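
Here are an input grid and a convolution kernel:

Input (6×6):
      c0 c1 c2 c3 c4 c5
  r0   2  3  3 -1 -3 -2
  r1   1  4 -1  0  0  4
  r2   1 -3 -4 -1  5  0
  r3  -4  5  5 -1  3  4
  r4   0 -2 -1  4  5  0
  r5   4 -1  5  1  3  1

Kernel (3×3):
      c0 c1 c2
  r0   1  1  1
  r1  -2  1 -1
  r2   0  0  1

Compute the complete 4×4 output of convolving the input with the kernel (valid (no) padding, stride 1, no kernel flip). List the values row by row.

7 -5 6 -10
8 5 4 15
1 -8 -9 5
10 9 11 4

Output[0,0]: The receptive field on the input at this output position is [2 3 3 / 1 4 -1 / 1 -3 -4]. Elementwise product with the kernel and sum: 2·1 + 3·1 + 3·1 + 1·-2 + 4·1 + -1·-1 + -4·1.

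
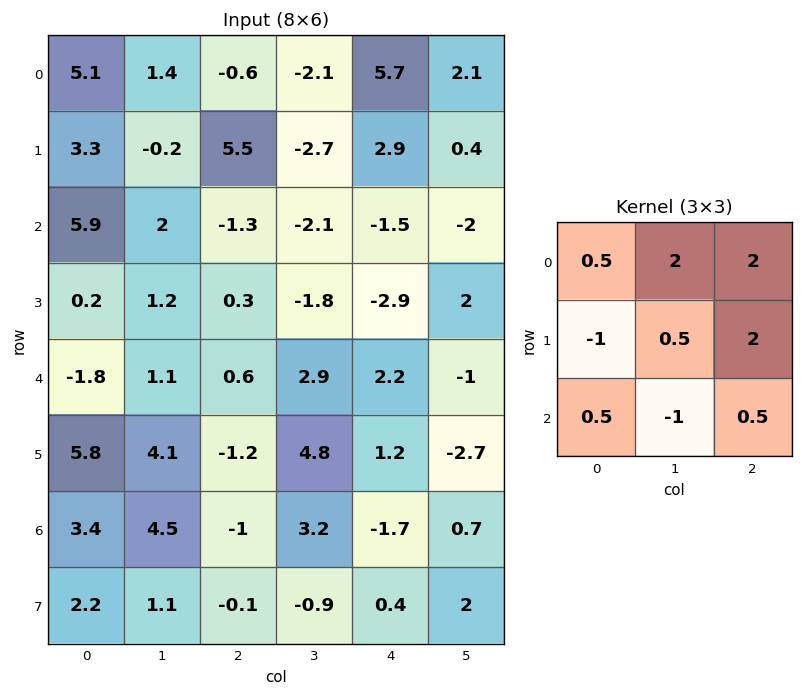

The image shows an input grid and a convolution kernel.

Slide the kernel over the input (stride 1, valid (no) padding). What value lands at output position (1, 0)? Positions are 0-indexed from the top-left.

3.8

The receptive field on the input at this output position is [3.3 -0.2 5.5 / 5.9 2 -1.3 / 0.2 1.2 0.3]. Elementwise product with the kernel and sum: 3.3·0.5 + -0.2·2 + 5.5·2 + 5.9·-1 + 2·0.5 + -1.3·2 + 0.2·0.5 + 1.2·-1 + 0.3·0.5.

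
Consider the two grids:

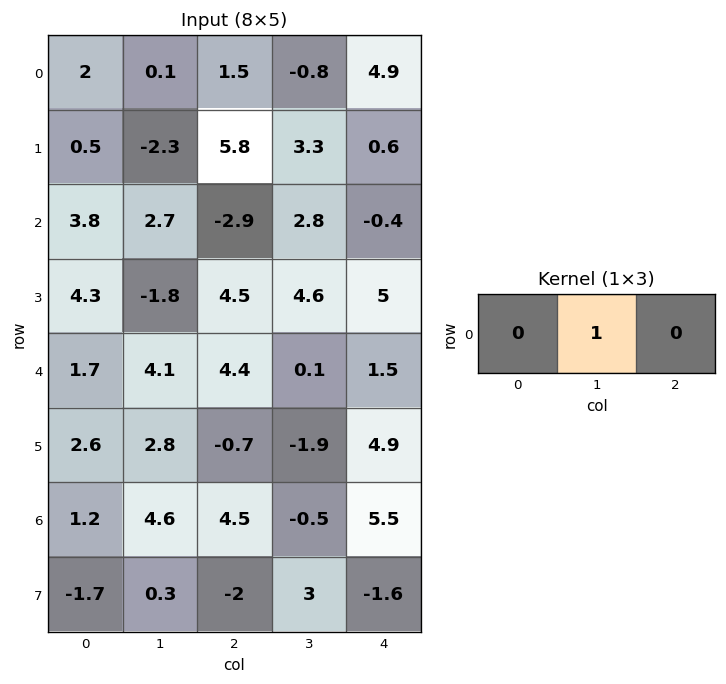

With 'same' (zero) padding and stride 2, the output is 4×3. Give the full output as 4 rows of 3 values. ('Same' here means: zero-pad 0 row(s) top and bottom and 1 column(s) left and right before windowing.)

2 1.5 4.9
3.8 -2.9 -0.4
1.7 4.4 1.5
1.2 4.5 5.5

Output[0,0]: The receptive field on the zero-padded input at this output position is [0 2 0.1]. Elementwise product with the kernel and sum: 2·1.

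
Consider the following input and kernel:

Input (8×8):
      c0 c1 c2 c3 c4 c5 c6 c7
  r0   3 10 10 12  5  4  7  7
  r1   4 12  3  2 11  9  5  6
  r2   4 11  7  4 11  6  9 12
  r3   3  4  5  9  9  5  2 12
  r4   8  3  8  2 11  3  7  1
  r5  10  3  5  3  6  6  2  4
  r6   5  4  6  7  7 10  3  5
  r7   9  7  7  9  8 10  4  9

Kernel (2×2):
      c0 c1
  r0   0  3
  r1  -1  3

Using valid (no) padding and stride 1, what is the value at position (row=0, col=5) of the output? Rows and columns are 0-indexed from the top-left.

The receptive field on the input at this output position is [4 7 / 9 5]. Elementwise product with the kernel and sum: 7·3 + 9·-1 + 5·3.

27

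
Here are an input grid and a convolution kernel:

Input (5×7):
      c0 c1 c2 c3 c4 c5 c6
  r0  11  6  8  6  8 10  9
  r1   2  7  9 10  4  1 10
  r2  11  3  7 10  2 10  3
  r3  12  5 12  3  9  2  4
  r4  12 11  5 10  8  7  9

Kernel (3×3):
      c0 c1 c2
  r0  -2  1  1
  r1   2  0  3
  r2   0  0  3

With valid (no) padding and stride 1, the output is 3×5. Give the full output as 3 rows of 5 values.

44 76 34 59 50
91 50 43 41 28
63 60 73 25 66

Output[0,0]: The receptive field on the input at this output position is [11 6 8 / 2 7 9 / 11 3 7]. Elementwise product with the kernel and sum: 11·-2 + 6·1 + 8·1 + 2·2 + 9·3 + 7·3.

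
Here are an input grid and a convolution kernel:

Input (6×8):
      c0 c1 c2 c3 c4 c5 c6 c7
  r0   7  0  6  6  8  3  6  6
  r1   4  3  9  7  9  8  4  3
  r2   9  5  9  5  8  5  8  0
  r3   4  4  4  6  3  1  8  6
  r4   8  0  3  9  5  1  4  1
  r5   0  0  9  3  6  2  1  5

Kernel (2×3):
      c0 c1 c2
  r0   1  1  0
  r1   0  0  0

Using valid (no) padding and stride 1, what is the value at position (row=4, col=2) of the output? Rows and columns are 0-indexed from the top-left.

The receptive field on the input at this output position is [3 9 5 / 9 3 6]. Elementwise product with the kernel and sum: 3·1 + 9·1.

12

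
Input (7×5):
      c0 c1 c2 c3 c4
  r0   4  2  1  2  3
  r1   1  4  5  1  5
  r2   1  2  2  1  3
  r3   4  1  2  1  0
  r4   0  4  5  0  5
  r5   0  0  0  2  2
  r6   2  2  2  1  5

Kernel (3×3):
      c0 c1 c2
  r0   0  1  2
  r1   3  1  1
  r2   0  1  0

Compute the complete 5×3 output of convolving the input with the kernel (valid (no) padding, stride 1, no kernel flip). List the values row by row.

Output[0,0]: The receptive field on the input at this output position is [4 2 1 / 1 4 5 / 1 2 2]. Elementwise product with the kernel and sum: 2·1 + 1·2 + 1·3 + 4·1 + 5·1 + 2·1.
Output[0,1]: The receptive field on the input at this output position is [2 1 2 / 4 5 1 / 2 2 1]. Elementwise product with the kernel and sum: 1·1 + 2·2 + 4·3 + 5·1 + 1·1 + 2·1.

18 25 30
22 18 22
25 15 14
14 21 23
16 9 15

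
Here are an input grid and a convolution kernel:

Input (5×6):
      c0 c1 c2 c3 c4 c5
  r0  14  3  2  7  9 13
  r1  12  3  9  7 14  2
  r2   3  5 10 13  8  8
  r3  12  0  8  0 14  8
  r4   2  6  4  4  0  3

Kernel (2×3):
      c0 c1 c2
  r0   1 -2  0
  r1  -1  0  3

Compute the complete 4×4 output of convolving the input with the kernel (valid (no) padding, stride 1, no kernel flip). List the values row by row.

Output[0,0]: The receptive field on the input at this output position is [14 3 2 / 12 3 9]. Elementwise product with the kernel and sum: 14·1 + 3·-2 + 12·-1 + 9·3.

23 17 21 -12
33 19 9 -10
5 -15 18 21
22 -10 4 -23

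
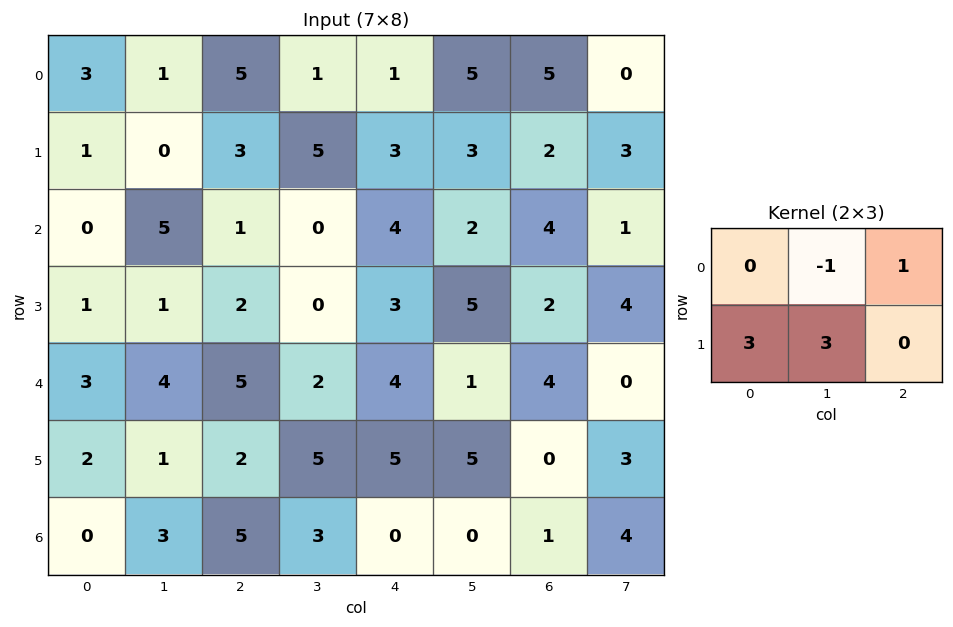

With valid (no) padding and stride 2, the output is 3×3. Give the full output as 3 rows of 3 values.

7 24 18
2 10 26
10 23 33

Output[0,0]: The receptive field on the input at this output position is [3 1 5 / 1 0 3]. Elementwise product with the kernel and sum: 1·-1 + 5·1 + 1·3 + 0·3.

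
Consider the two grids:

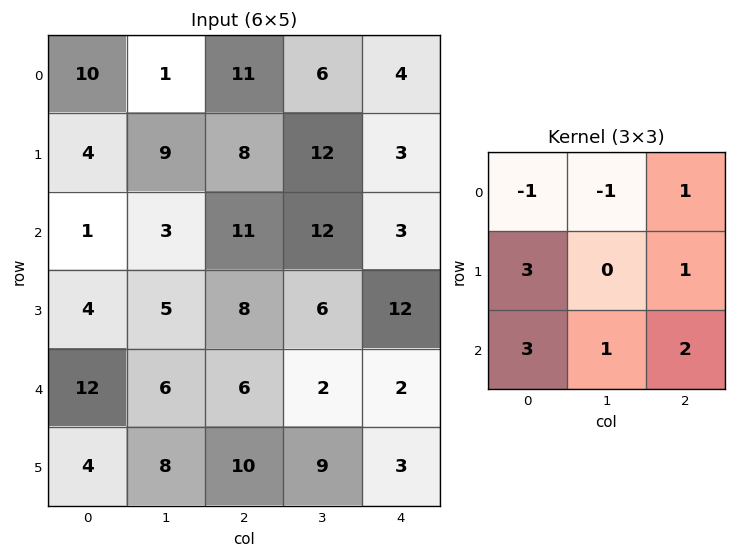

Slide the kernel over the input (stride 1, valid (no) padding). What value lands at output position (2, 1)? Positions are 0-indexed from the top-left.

The receptive field on the input at this output position is [3 11 12 / 5 8 6 / 6 6 2]. Elementwise product with the kernel and sum: 3·-1 + 11·-1 + 12·1 + 5·3 + 6·1 + 6·3 + 6·1 + 2·2.

47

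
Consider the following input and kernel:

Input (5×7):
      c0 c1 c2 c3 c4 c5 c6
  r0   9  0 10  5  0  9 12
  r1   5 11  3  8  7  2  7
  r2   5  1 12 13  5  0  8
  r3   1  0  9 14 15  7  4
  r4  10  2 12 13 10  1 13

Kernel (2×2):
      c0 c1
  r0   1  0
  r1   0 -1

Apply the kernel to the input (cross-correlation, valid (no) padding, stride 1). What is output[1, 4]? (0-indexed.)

7

The receptive field on the input at this output position is [7 2 / 5 0]. Elementwise product with the kernel and sum: 7·1 + 0·-1.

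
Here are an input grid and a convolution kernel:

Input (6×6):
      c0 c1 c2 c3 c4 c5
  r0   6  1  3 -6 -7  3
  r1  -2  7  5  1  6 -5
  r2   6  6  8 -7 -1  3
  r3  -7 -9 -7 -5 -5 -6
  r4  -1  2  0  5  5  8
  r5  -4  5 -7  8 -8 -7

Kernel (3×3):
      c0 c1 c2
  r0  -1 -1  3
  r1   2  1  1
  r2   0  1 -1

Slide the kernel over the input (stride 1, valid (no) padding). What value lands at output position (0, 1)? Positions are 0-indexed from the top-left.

13

The receptive field on the input at this output position is [1 3 -6 / 7 5 1 / 6 8 -7]. Elementwise product with the kernel and sum: 1·-1 + 3·-1 + -6·3 + 7·2 + 5·1 + 1·1 + 8·1 + -7·-1.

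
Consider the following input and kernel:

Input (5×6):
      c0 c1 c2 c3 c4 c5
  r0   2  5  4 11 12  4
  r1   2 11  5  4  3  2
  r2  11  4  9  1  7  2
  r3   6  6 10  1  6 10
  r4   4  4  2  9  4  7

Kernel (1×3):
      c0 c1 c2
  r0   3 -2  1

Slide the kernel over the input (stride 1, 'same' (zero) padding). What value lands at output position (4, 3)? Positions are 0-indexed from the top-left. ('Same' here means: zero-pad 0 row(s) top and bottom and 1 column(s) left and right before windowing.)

The receptive field on the zero-padded input at this output position is [2 9 4]. Elementwise product with the kernel and sum: 2·3 + 9·-2 + 4·1.

-8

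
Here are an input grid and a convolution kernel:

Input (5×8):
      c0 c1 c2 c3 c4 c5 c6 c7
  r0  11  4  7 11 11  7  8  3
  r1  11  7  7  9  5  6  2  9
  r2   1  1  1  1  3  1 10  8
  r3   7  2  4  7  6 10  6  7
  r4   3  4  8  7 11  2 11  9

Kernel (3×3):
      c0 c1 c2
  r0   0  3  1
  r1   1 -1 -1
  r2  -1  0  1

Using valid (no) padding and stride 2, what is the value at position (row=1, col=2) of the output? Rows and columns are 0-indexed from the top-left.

3

The receptive field on the input at this output position is [3 1 10 / 6 10 6 / 11 2 11]. Elementwise product with the kernel and sum: 1·3 + 10·1 + 6·1 + 10·-1 + 6·-1 + 11·-1 + 11·1.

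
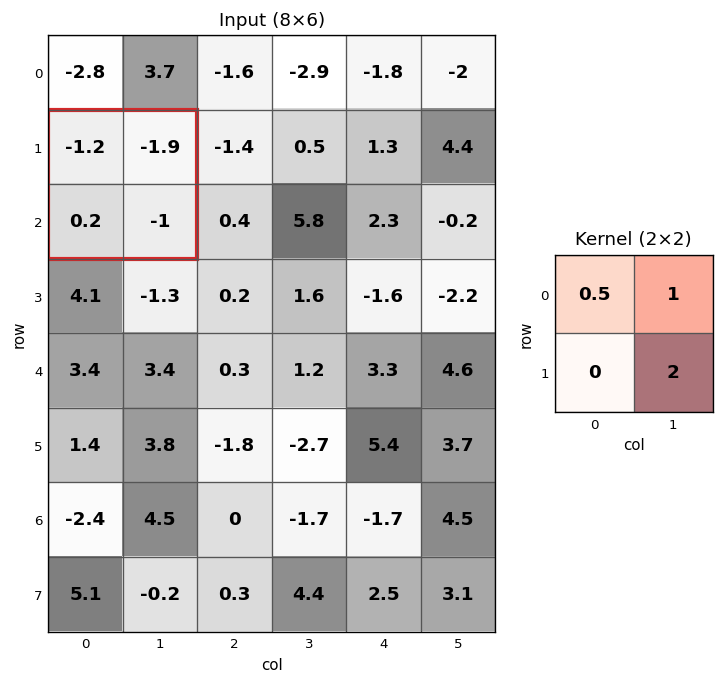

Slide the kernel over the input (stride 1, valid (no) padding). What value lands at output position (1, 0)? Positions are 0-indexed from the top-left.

The receptive field on the input at this output position is [-1.2 -1.9 / 0.2 -1]. Elementwise product with the kernel and sum: -1.2·0.5 + -1.9·1 + -1·2.

-4.5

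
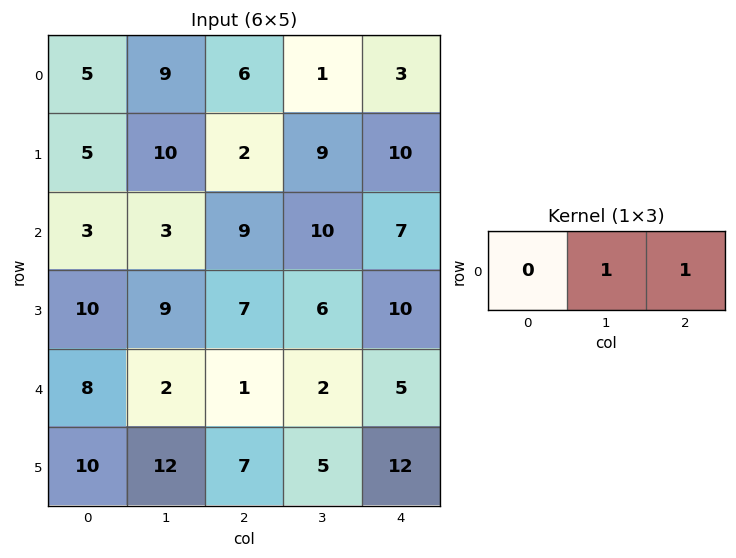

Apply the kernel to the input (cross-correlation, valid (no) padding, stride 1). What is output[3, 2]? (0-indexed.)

16

The receptive field on the input at this output position is [7 6 10]. Elementwise product with the kernel and sum: 6·1 + 10·1.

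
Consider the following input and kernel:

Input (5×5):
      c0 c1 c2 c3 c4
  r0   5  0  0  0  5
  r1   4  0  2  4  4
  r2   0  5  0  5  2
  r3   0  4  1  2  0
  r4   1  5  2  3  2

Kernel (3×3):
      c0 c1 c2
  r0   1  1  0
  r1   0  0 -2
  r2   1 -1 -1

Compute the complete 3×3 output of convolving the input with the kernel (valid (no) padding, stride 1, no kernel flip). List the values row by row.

Output[0,0]: The receptive field on the input at this output position is [5 0 0 / 4 0 2 / 0 5 0]. Elementwise product with the kernel and sum: 5·1 + 0·1 + 2·-2 + 0·1 + 5·-1 + 0·-1.

-4 -8 -15
-1 -7 1
-3 1 2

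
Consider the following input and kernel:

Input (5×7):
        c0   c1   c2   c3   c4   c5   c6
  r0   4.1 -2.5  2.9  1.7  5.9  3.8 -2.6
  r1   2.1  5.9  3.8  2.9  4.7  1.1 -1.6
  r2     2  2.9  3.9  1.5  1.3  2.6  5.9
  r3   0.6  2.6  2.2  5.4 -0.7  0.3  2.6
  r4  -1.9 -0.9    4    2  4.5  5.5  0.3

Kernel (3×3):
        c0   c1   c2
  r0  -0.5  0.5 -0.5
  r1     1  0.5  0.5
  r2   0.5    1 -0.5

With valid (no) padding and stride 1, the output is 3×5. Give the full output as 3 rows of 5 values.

Output[0,0]: The receptive field on the input at this output position is [4.1 -2.5 2.9 / 2.1 5.9 3.8 / 2 2.9 3.9]. Elementwise product with the kernel and sum: 4.1·-0.5 + -2.5·0.5 + 2.9·-0.5 + 2.1·1 + 5.9·0.5 + 3.8·0.5 + 2·0.5 + 2.9·1 + 3.9·-0.5.
Output[0,1]: The receptive field on the input at this output position is [-2.5 2.9 1.7 / 5.9 3.8 2.9 / 2.9 3.9 1.5]. Elementwise product with the kernel and sum: -2.5·-0.5 + 2.9·0.5 + 1.7·-0.5 + 5.9·1 + 3.8·0.5 + 2.9·0.5 + 2.9·0.5 + 3.9·1 + 1.5·-0.5.

4.15 15.7 6.85 6.75 5
7.2 3.9 9.35 5.65 3.2
-2.35 8.7 4.45 6.55 6.05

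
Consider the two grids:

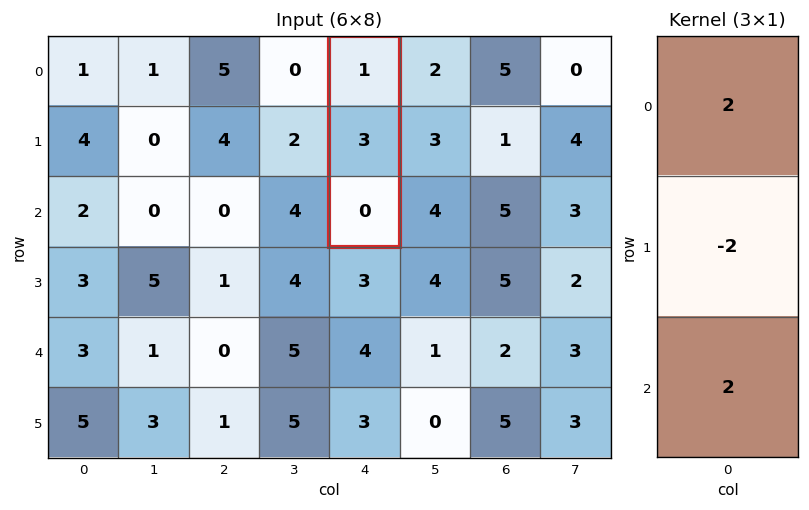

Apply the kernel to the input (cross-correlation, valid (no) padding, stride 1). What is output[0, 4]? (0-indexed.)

-4

The receptive field on the input at this output position is [1 / 3 / 0]. Elementwise product with the kernel and sum: 1·2 + 3·-2 + 0·2.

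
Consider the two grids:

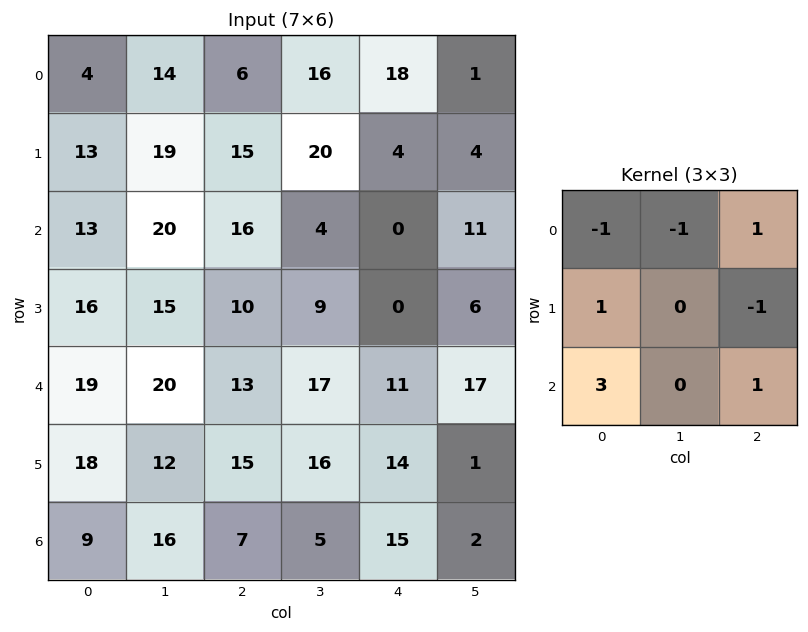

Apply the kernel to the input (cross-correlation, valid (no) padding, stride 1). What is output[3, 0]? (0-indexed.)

The receptive field on the input at this output position is [16 15 10 / 19 20 13 / 18 12 15]. Elementwise product with the kernel and sum: 16·-1 + 15·-1 + 10·1 + 19·1 + 13·-1 + 18·3 + 15·1.

54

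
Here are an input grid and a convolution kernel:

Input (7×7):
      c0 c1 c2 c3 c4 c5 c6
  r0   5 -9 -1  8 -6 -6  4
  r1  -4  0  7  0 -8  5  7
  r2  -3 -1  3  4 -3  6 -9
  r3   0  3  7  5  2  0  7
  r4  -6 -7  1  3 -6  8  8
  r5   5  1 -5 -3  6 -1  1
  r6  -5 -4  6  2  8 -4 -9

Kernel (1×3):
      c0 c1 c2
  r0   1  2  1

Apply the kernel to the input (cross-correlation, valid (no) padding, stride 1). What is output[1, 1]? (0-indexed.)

The receptive field on the input at this output position is [0 7 0]. Elementwise product with the kernel and sum: 0·1 + 7·2 + 0·1.

14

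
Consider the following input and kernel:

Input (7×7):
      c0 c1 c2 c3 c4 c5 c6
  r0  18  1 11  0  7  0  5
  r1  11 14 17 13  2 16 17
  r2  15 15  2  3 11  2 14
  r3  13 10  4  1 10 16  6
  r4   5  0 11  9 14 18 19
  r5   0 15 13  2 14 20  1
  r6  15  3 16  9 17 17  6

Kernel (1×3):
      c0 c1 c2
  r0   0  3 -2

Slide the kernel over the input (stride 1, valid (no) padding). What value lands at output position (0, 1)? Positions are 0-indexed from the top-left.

The receptive field on the input at this output position is [1 11 0]. Elementwise product with the kernel and sum: 11·3 + 0·-2.

33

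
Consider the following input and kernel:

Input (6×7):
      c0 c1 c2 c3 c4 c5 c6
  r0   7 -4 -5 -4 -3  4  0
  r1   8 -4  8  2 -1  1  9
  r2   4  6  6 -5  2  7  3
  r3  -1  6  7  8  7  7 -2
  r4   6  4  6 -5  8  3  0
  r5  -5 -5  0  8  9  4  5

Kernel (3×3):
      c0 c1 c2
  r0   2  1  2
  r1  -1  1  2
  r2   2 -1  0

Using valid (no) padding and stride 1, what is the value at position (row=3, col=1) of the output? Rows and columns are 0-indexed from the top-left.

17

The receptive field on the input at this output position is [6 7 8 / 4 6 -5 / -5 0 8]. Elementwise product with the kernel and sum: 6·2 + 7·1 + 8·2 + 4·-1 + 6·1 + -5·2 + -5·2 + 0·-1.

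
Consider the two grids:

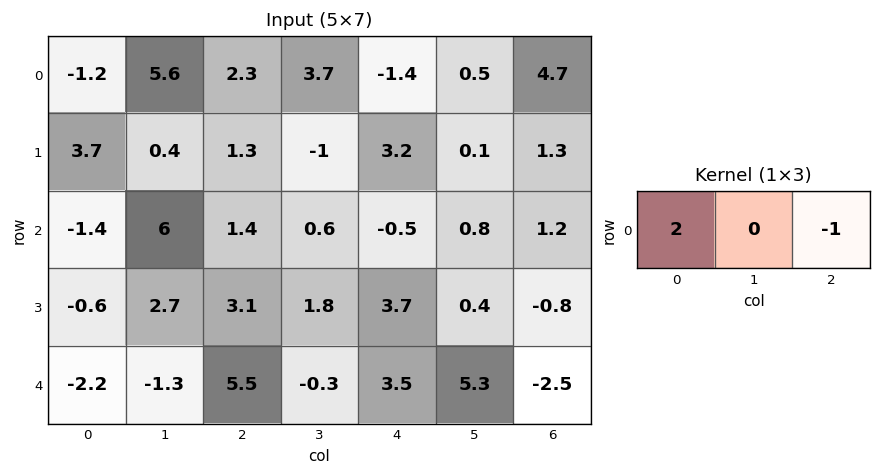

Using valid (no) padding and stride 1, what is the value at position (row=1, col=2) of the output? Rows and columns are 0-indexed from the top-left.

The receptive field on the input at this output position is [1.3 -1 3.2]. Elementwise product with the kernel and sum: 1.3·2 + 3.2·-1.

-0.6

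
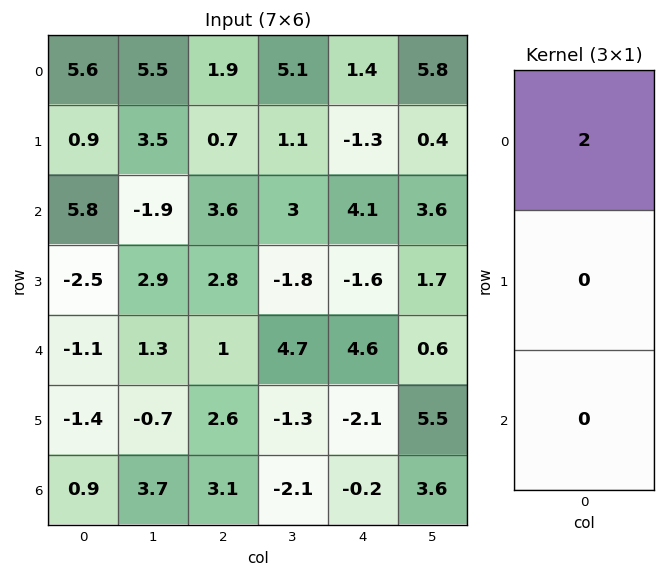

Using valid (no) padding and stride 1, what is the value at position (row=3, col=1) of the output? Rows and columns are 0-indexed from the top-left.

5.8

The receptive field on the input at this output position is [2.9 / 1.3 / -0.7]. Elementwise product with the kernel and sum: 2.9·2.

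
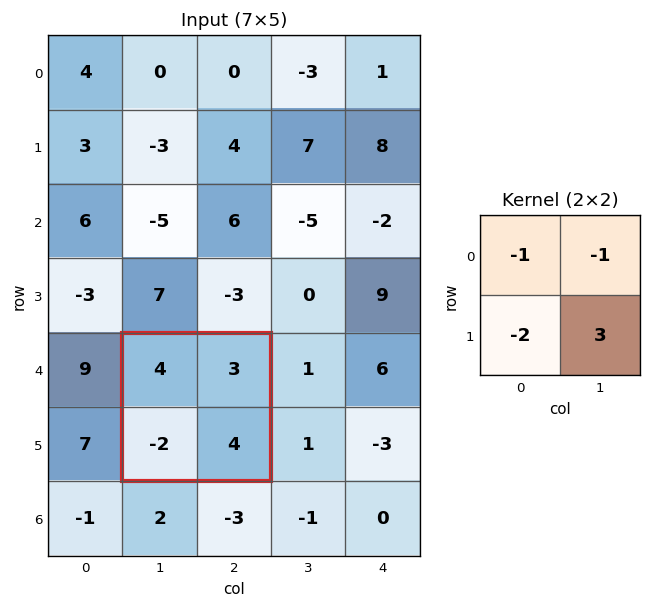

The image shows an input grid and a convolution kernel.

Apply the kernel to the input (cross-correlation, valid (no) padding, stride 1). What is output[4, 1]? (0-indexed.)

The receptive field on the input at this output position is [4 3 / -2 4]. Elementwise product with the kernel and sum: 4·-1 + 3·-1 + -2·-2 + 4·3.

9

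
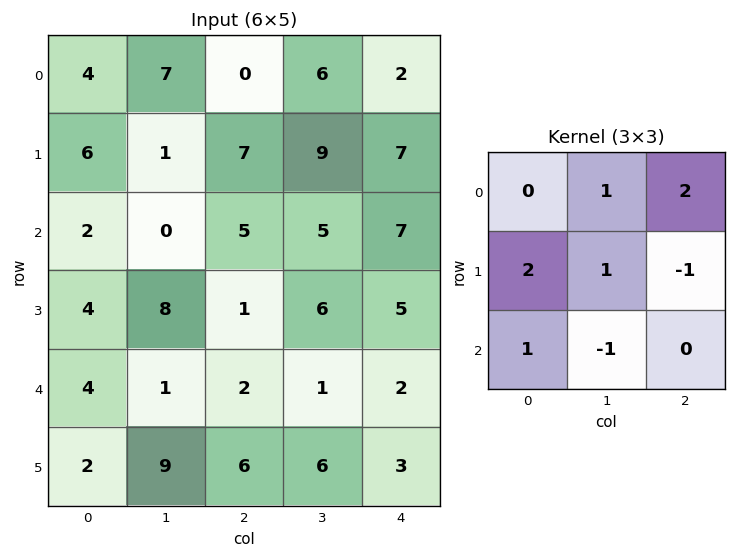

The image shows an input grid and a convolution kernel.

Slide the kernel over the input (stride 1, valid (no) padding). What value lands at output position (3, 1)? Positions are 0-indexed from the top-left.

The receptive field on the input at this output position is [8 1 6 / 1 2 1 / 9 6 6]. Elementwise product with the kernel and sum: 1·1 + 6·2 + 1·2 + 2·1 + 1·-1 + 9·1 + 6·-1.

19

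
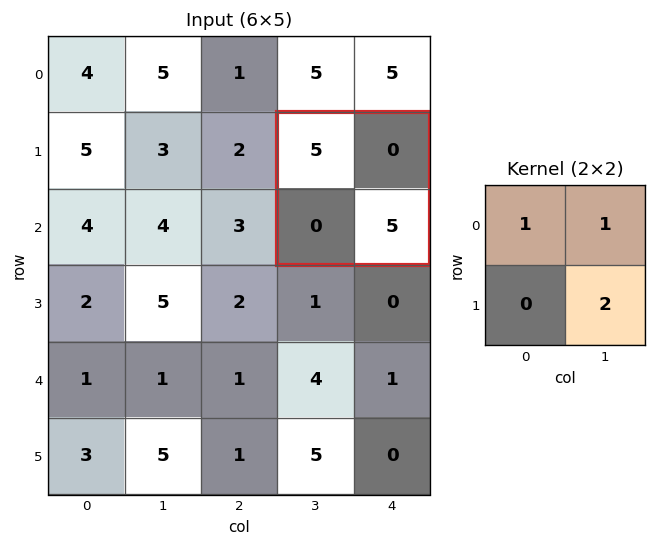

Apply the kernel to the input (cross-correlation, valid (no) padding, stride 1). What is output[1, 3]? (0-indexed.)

The receptive field on the input at this output position is [5 0 / 0 5]. Elementwise product with the kernel and sum: 5·1 + 0·1 + 5·2.

15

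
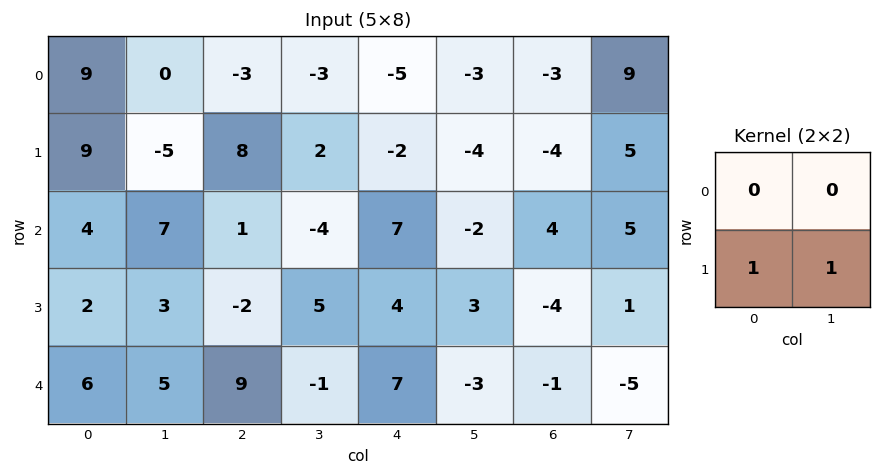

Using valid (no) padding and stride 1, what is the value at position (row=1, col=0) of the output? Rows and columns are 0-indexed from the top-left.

The receptive field on the input at this output position is [9 -5 / 4 7]. Elementwise product with the kernel and sum: 4·1 + 7·1.

11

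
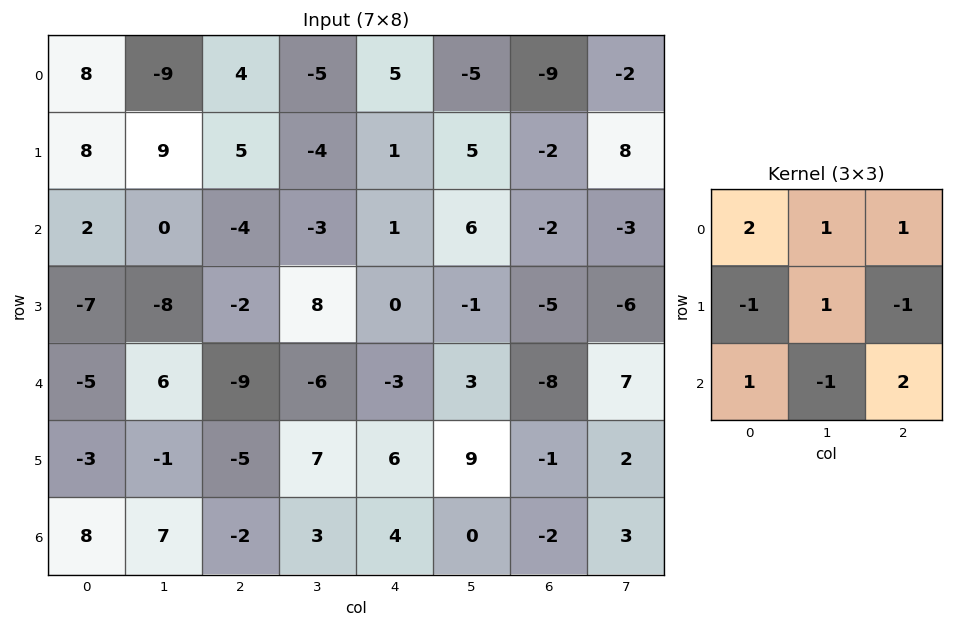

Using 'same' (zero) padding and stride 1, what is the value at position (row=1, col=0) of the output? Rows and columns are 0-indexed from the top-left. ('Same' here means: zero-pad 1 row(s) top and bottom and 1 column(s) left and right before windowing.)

-4

The receptive field on the zero-padded input at this output position is [0 8 -9 / 0 8 9 / 0 2 0]. Elementwise product with the kernel and sum: 0·2 + 8·1 + -9·1 + 0·-1 + 8·1 + 9·-1 + 0·1 + 2·-1 + 0·2.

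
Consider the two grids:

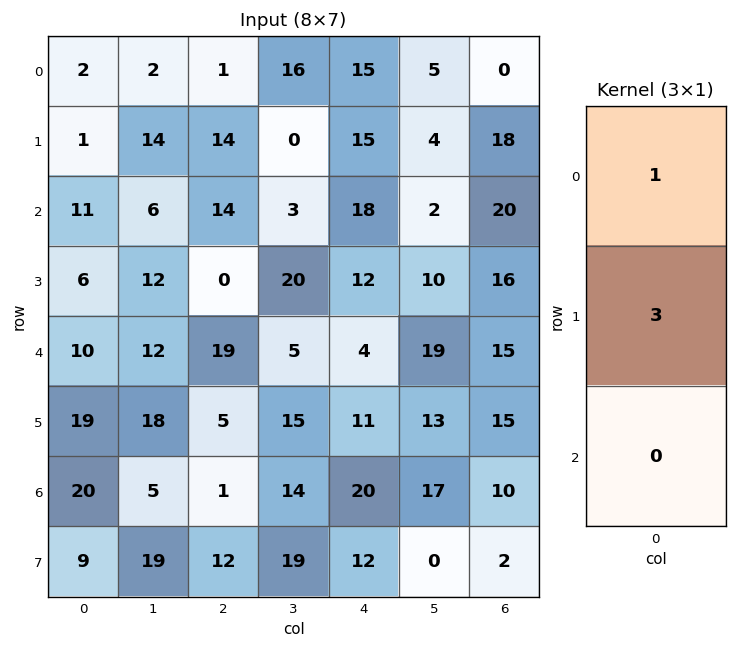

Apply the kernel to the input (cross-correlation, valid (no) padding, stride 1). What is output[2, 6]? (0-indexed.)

The receptive field on the input at this output position is [20 / 16 / 15]. Elementwise product with the kernel and sum: 20·1 + 16·3.

68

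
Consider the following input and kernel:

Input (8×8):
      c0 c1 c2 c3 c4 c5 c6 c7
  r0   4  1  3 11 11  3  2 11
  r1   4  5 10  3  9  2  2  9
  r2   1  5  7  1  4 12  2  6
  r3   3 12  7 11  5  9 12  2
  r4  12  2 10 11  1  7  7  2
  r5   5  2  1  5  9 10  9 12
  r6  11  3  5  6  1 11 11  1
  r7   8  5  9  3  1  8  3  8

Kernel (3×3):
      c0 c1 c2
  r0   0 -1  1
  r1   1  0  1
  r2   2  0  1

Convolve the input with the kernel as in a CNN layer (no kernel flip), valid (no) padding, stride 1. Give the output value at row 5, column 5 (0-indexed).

39

The receptive field on the input at this output position is [10 9 12 / 11 11 1 / 8 3 8]. Elementwise product with the kernel and sum: 9·-1 + 12·1 + 11·1 + 1·1 + 8·2 + 8·1.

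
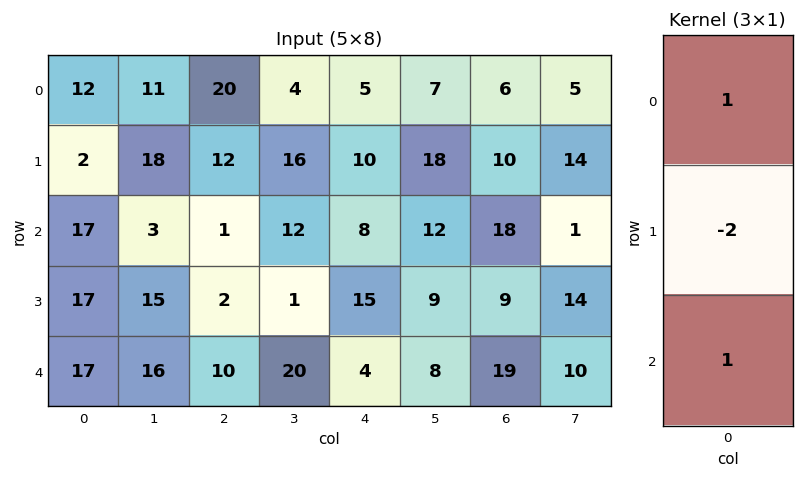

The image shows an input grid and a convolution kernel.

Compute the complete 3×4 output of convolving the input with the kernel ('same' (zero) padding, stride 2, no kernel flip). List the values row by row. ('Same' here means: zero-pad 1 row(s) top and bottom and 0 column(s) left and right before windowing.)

Output[0,0]: The receptive field on the zero-padded input at this output position is [0 / 12 / 2]. Elementwise product with the kernel and sum: 0·1 + 12·-2 + 2·1.
Output[0,1]: The receptive field on the zero-padded input at this output position is [0 / 20 / 12]. Elementwise product with the kernel and sum: 0·1 + 20·-2 + 12·1.

-22 -28 0 -2
-15 12 9 -17
-17 -18 7 -29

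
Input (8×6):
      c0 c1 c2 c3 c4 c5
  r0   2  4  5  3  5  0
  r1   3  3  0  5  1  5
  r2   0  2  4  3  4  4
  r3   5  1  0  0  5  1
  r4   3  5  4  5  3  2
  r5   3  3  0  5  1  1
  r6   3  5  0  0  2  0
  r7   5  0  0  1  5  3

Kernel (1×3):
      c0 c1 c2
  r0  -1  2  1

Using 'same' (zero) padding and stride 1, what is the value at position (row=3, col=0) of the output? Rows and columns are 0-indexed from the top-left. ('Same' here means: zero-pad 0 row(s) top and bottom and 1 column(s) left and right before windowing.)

11

The receptive field on the zero-padded input at this output position is [0 5 1]. Elementwise product with the kernel and sum: 0·-1 + 5·2 + 1·1.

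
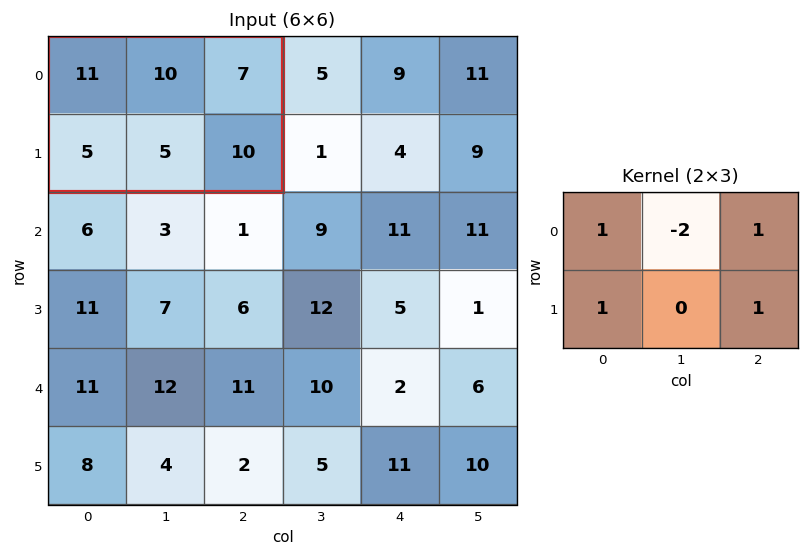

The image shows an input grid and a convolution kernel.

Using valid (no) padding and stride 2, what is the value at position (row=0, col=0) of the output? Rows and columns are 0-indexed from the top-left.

The receptive field on the input at this output position is [11 10 7 / 5 5 10]. Elementwise product with the kernel and sum: 11·1 + 10·-2 + 7·1 + 5·1 + 10·1.

13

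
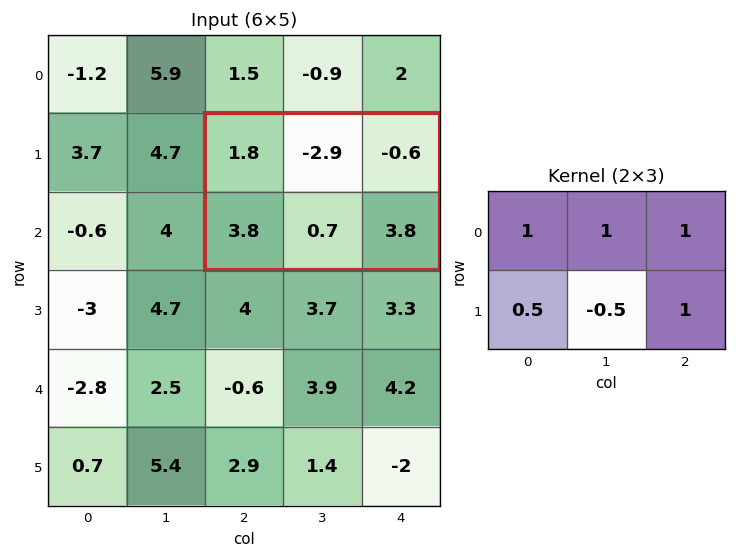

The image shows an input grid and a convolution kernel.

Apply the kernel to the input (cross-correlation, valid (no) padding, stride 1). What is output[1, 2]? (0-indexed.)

3.65

The receptive field on the input at this output position is [1.8 -2.9 -0.6 / 3.8 0.7 3.8]. Elementwise product with the kernel and sum: 1.8·1 + -2.9·1 + -0.6·1 + 3.8·0.5 + 0.7·-0.5 + 3.8·1.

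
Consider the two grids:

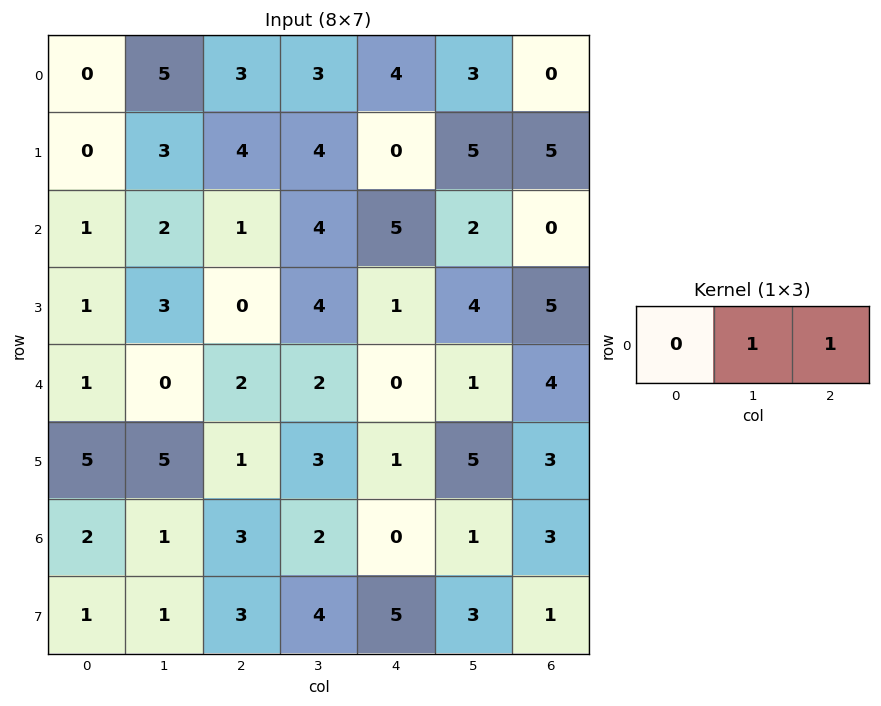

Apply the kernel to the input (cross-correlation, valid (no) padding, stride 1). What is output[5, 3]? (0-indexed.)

6

The receptive field on the input at this output position is [3 1 5]. Elementwise product with the kernel and sum: 1·1 + 5·1.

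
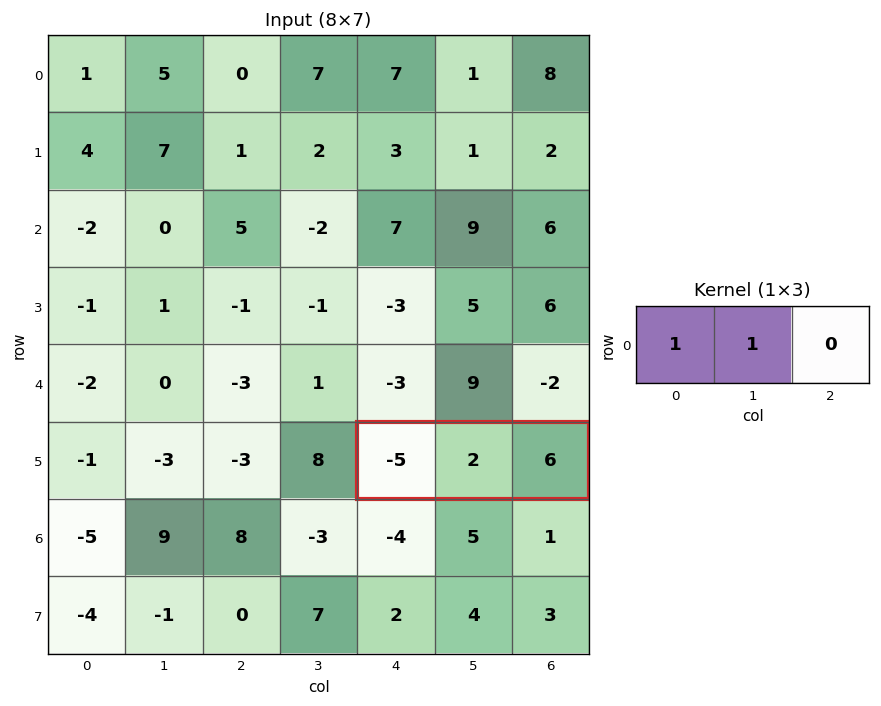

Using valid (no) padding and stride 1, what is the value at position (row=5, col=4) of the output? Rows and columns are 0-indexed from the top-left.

The receptive field on the input at this output position is [-5 2 6]. Elementwise product with the kernel and sum: -5·1 + 2·1.

-3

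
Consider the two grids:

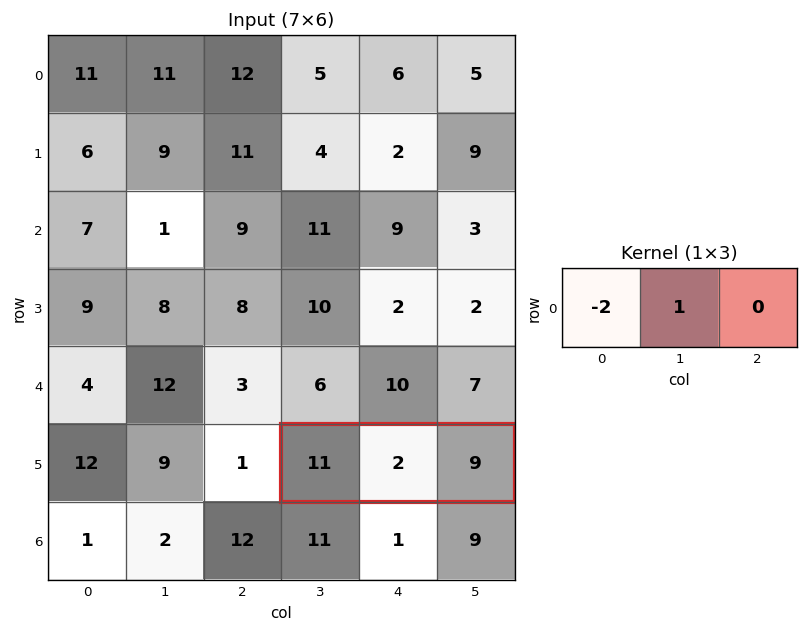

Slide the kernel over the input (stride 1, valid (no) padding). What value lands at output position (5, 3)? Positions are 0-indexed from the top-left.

The receptive field on the input at this output position is [11 2 9]. Elementwise product with the kernel and sum: 11·-2 + 2·1.

-20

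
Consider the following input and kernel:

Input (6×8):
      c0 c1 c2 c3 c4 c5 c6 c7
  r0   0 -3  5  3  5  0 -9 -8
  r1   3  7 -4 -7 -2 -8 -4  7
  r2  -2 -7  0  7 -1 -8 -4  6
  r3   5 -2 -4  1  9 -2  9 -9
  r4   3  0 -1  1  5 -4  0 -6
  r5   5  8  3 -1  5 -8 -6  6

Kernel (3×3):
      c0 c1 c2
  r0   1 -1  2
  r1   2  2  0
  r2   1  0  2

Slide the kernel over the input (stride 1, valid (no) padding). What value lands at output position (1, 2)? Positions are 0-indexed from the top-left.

The receptive field on the input at this output position is [-4 -7 -2 / 0 7 -1 / -4 1 9]. Elementwise product with the kernel and sum: -4·1 + -7·-1 + -2·2 + 0·2 + 7·2 + -4·1 + 9·2.

27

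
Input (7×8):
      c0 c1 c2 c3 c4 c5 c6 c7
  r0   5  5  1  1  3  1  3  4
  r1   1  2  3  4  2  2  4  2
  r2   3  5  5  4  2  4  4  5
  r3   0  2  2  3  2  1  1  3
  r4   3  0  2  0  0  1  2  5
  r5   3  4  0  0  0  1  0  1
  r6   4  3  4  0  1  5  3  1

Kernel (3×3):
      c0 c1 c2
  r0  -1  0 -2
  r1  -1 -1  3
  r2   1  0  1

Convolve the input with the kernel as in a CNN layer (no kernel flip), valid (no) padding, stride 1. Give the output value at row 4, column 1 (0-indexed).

-1

The receptive field on the input at this output position is [0 2 0 / 4 0 0 / 3 4 0]. Elementwise product with the kernel and sum: 0·-1 + 0·-2 + 4·-1 + 0·-1 + 0·3 + 3·1 + 0·1.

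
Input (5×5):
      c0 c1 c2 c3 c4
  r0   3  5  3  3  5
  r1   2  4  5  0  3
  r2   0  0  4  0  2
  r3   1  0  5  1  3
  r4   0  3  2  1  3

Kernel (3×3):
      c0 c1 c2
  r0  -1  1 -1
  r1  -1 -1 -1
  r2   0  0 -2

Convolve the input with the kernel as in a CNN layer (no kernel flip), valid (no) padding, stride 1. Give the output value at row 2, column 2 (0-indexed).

-21

The receptive field on the input at this output position is [4 0 2 / 5 1 3 / 2 1 3]. Elementwise product with the kernel and sum: 4·-1 + 0·1 + 2·-1 + 5·-1 + 1·-1 + 3·-1 + 3·-2.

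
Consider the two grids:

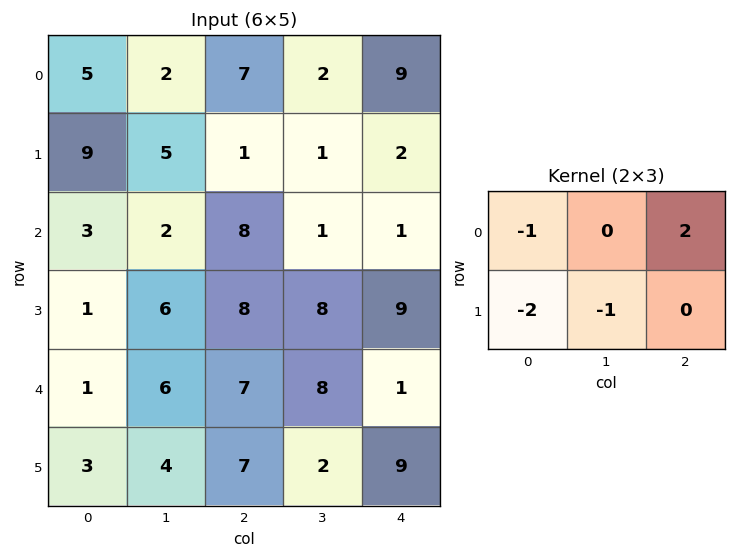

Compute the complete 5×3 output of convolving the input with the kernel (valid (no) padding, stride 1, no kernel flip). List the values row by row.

-14 -9 8
-15 -15 -14
5 -20 -30
7 -9 -12
3 -5 -21

Output[0,0]: The receptive field on the input at this output position is [5 2 7 / 9 5 1]. Elementwise product with the kernel and sum: 5·-1 + 7·2 + 9·-2 + 5·-1.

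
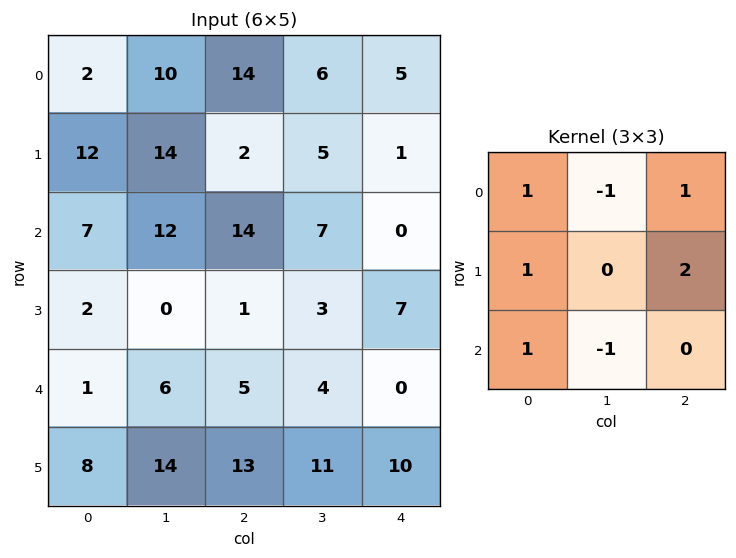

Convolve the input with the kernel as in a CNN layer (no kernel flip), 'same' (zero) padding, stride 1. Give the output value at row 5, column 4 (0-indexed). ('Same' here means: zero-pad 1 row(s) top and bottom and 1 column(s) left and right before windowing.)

15

The receptive field on the zero-padded input at this output position is [4 0 0 / 11 10 0 / 0 0 0]. Elementwise product with the kernel and sum: 4·1 + 0·-1 + 0·1 + 11·1 + 0·2 + 0·1 + 0·-1.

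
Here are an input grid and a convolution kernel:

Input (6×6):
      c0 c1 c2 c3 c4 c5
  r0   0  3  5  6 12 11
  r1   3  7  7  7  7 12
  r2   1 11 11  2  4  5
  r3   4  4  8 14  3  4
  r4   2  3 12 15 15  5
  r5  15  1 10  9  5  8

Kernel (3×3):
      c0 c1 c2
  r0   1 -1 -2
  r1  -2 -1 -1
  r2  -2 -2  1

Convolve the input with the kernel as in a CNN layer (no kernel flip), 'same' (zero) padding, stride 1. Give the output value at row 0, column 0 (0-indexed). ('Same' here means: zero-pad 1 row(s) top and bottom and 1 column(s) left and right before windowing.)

The receptive field on the zero-padded input at this output position is [0 0 0 / 0 0 3 / 0 3 7]. Elementwise product with the kernel and sum: 0·1 + 0·-1 + 0·-2 + 0·-2 + 0·-1 + 3·-1 + 0·-2 + 3·-2 + 7·1.

-2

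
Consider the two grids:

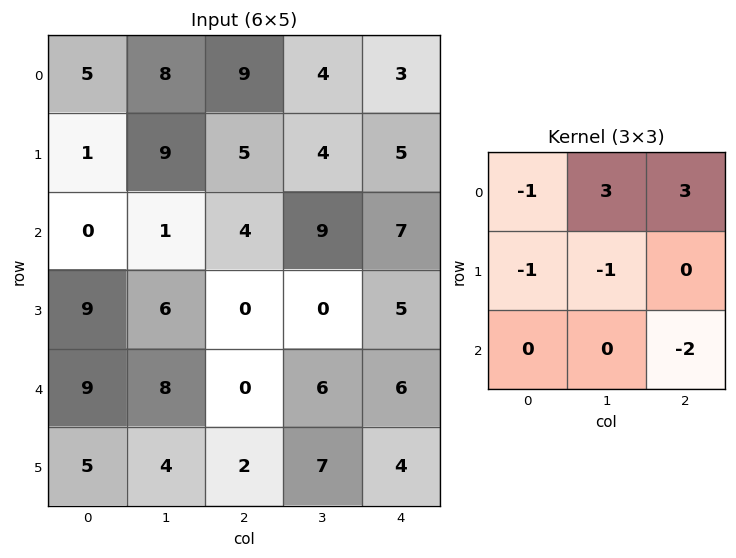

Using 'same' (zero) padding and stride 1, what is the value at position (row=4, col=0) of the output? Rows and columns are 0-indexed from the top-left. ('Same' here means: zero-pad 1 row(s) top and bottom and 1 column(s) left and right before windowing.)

28

The receptive field on the zero-padded input at this output position is [0 9 6 / 0 9 8 / 0 5 4]. Elementwise product with the kernel and sum: 0·-1 + 9·3 + 6·3 + 0·-1 + 9·-1 + 4·-2.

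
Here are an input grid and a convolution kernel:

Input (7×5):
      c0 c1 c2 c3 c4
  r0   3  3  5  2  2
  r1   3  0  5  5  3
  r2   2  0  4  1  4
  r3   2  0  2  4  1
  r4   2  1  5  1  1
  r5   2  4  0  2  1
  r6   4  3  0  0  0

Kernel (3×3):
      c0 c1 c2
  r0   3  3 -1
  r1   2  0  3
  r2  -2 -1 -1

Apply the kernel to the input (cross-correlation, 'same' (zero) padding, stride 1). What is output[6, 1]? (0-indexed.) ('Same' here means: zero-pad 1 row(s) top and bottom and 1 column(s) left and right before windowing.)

26

The receptive field on the zero-padded input at this output position is [2 4 0 / 4 3 0 / 0 0 0]. Elementwise product with the kernel and sum: 2·3 + 4·3 + 0·-1 + 4·2 + 0·3 + 0·-2 + 0·-1 + 0·-1.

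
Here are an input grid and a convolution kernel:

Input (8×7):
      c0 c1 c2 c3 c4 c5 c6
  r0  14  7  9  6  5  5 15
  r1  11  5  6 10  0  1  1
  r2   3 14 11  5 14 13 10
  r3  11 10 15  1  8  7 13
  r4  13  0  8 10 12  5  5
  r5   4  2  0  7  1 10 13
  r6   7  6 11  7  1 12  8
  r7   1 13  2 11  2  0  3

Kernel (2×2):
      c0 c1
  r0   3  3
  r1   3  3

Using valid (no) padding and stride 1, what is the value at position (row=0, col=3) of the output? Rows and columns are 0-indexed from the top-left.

The receptive field on the input at this output position is [6 5 / 10 0]. Elementwise product with the kernel and sum: 6·3 + 5·3 + 10·3 + 0·3.

63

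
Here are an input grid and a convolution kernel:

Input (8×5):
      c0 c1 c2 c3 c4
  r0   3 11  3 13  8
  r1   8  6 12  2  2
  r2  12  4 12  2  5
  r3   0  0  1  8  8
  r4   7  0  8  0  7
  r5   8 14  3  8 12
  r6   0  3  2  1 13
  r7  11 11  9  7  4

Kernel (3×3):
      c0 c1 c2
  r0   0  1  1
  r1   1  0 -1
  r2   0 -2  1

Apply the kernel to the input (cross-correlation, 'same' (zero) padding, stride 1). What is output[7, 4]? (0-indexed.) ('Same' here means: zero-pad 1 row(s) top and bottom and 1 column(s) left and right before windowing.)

The receptive field on the zero-padded input at this output position is [1 13 0 / 7 4 0 / 0 0 0]. Elementwise product with the kernel and sum: 13·1 + 0·1 + 7·1 + 0·-1 + 0·-2 + 0·1.

20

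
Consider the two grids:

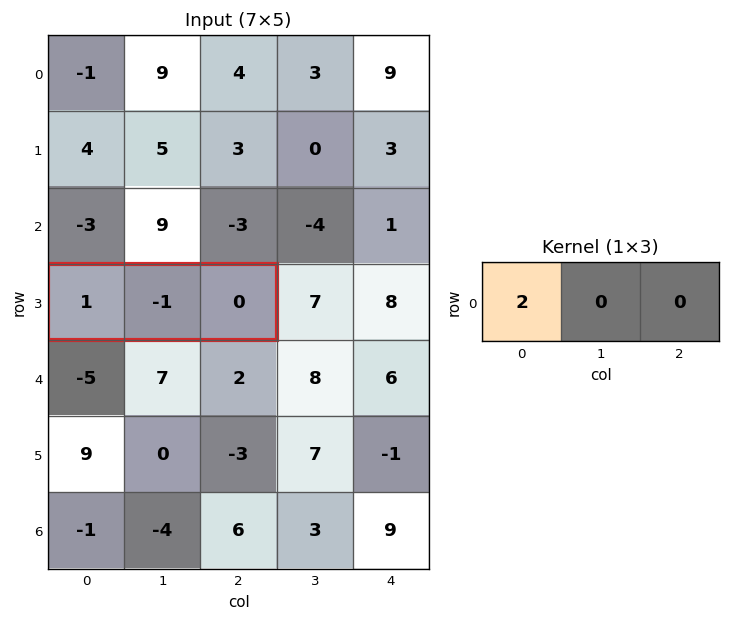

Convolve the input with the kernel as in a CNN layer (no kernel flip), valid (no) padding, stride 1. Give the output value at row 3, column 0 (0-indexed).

The receptive field on the input at this output position is [1 -1 0]. Elementwise product with the kernel and sum: 1·2.

2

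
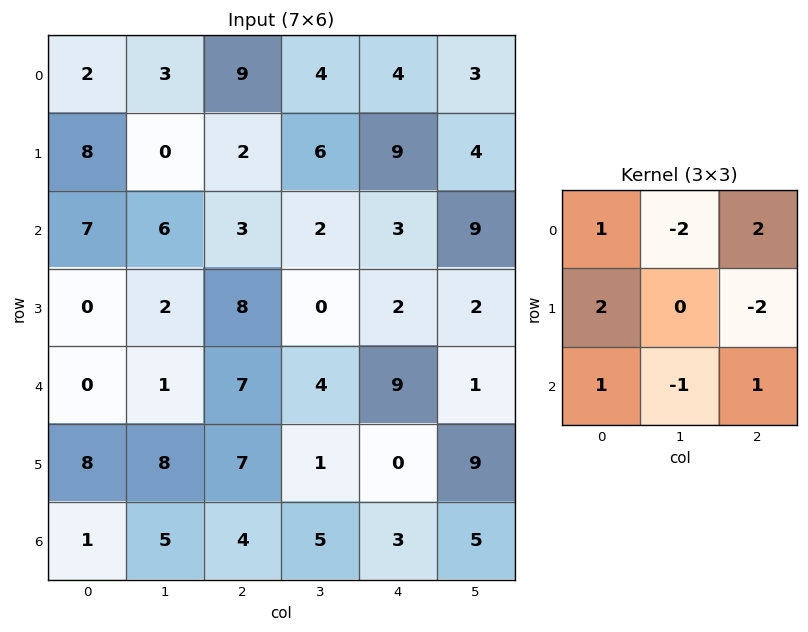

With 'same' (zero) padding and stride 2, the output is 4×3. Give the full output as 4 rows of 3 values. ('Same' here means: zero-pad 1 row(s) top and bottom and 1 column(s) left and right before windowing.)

-14 2 3
-26 10 -18
2 -18 16
-10 -4 19

Output[0,0]: The receptive field on the zero-padded input at this output position is [0 0 0 / 0 2 3 / 0 8 0]. Elementwise product with the kernel and sum: 0·1 + 0·-2 + 0·2 + 0·2 + 3·-2 + 0·1 + 8·-1 + 0·1.
Output[0,1]: The receptive field on the zero-padded input at this output position is [0 0 0 / 3 9 4 / 0 2 6]. Elementwise product with the kernel and sum: 0·1 + 0·-2 + 0·2 + 3·2 + 4·-2 + 0·1 + 2·-1 + 6·1.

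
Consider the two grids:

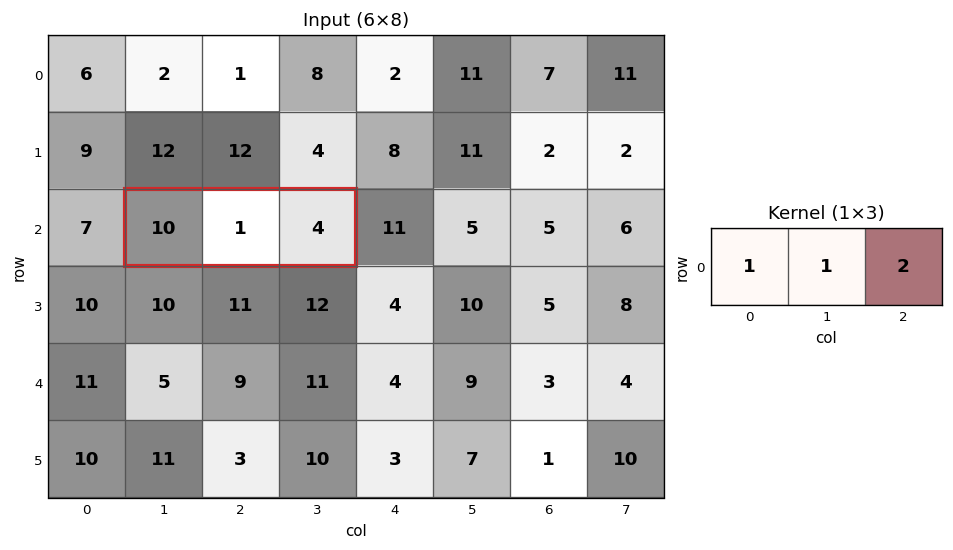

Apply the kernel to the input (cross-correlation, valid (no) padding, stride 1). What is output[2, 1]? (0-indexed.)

19

The receptive field on the input at this output position is [10 1 4]. Elementwise product with the kernel and sum: 10·1 + 1·1 + 4·2.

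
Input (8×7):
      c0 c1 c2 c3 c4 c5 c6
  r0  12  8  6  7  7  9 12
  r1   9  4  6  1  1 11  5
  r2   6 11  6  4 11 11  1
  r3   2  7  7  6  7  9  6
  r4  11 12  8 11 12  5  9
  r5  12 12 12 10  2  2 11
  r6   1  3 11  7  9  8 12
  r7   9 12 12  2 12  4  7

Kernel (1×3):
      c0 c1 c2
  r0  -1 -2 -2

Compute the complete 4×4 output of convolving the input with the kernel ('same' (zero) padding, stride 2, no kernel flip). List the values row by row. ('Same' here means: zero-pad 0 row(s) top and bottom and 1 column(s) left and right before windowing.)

Output[0,0]: The receptive field on the zero-padded input at this output position is [0 12 8]. Elementwise product with the kernel and sum: 0·-1 + 12·-2 + 8·-2.

-40 -34 -39 -33
-34 -31 -48 -13
-46 -50 -45 -23
-8 -39 -41 -32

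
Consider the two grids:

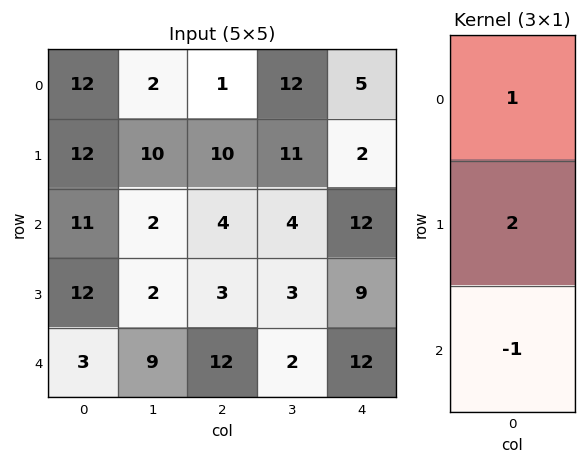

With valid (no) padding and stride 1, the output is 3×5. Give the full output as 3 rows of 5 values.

Output[0,0]: The receptive field on the input at this output position is [12 / 12 / 11]. Elementwise product with the kernel and sum: 12·1 + 12·2 + 11·-1.
Output[0,1]: The receptive field on the input at this output position is [2 / 10 / 2]. Elementwise product with the kernel and sum: 2·1 + 10·2 + 2·-1.

25 20 17 30 -3
22 12 15 16 17
32 -3 -2 8 18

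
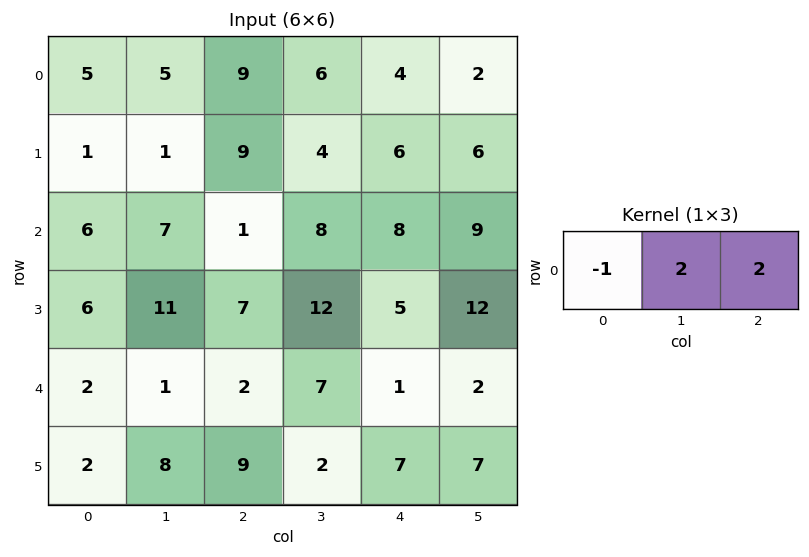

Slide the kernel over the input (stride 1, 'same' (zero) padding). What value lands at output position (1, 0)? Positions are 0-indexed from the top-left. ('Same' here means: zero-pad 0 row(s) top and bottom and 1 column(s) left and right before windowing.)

The receptive field on the zero-padded input at this output position is [0 1 1]. Elementwise product with the kernel and sum: 0·-1 + 1·2 + 1·2.

4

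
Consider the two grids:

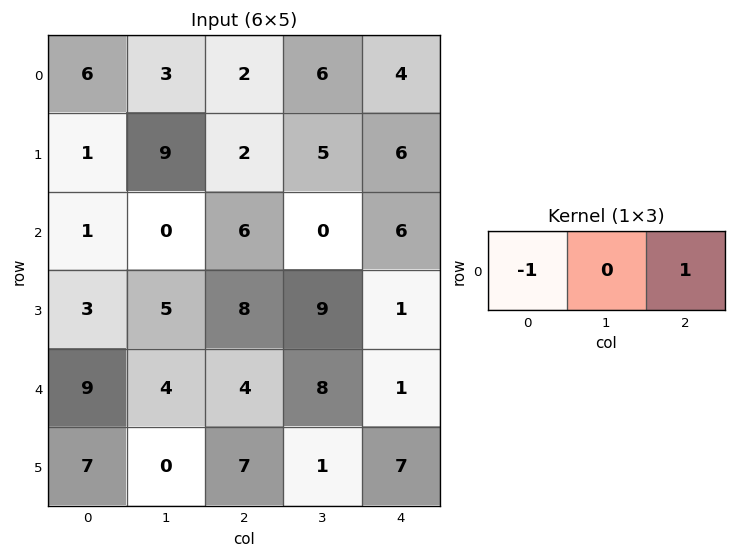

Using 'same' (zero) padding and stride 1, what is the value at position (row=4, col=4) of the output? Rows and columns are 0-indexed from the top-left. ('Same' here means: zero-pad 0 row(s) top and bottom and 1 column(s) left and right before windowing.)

-8

The receptive field on the zero-padded input at this output position is [8 1 0]. Elementwise product with the kernel and sum: 8·-1 + 0·1.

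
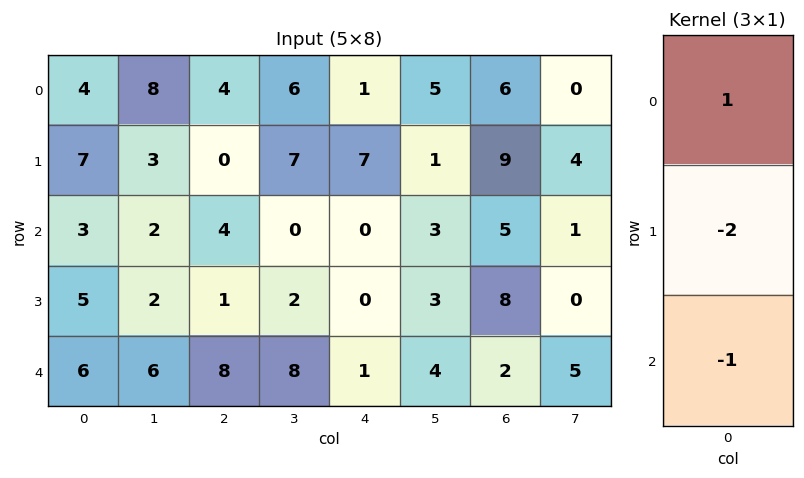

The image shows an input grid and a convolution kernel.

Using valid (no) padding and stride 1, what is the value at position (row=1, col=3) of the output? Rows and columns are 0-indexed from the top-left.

5

The receptive field on the input at this output position is [7 / 0 / 2]. Elementwise product with the kernel and sum: 7·1 + 0·-2 + 2·-1.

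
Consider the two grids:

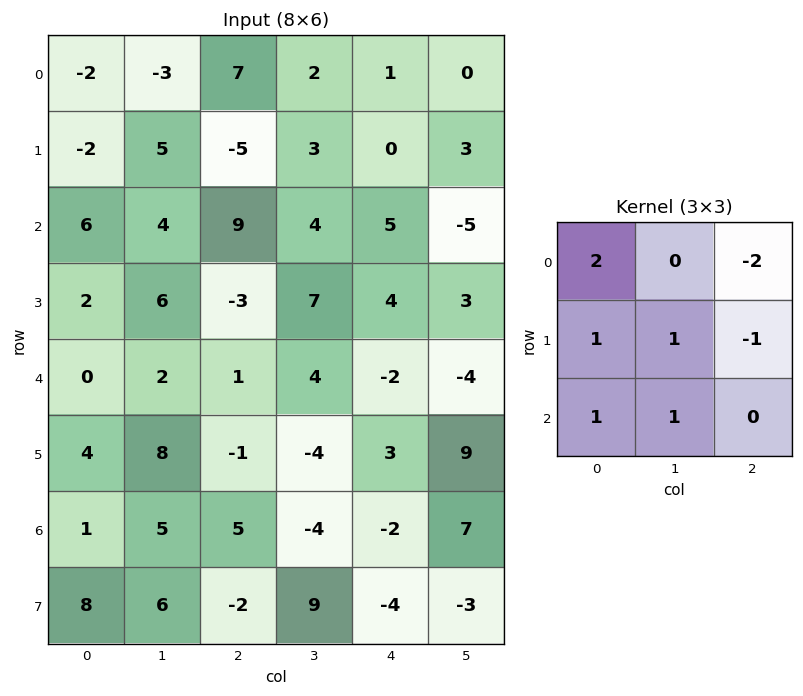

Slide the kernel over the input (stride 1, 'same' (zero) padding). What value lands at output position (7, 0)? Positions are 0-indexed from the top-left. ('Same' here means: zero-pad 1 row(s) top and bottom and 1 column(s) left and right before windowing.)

The receptive field on the zero-padded input at this output position is [0 1 5 / 0 8 6 / 0 0 0]. Elementwise product with the kernel and sum: 0·2 + 5·-2 + 0·1 + 8·1 + 6·-1 + 0·1 + 0·1.

-8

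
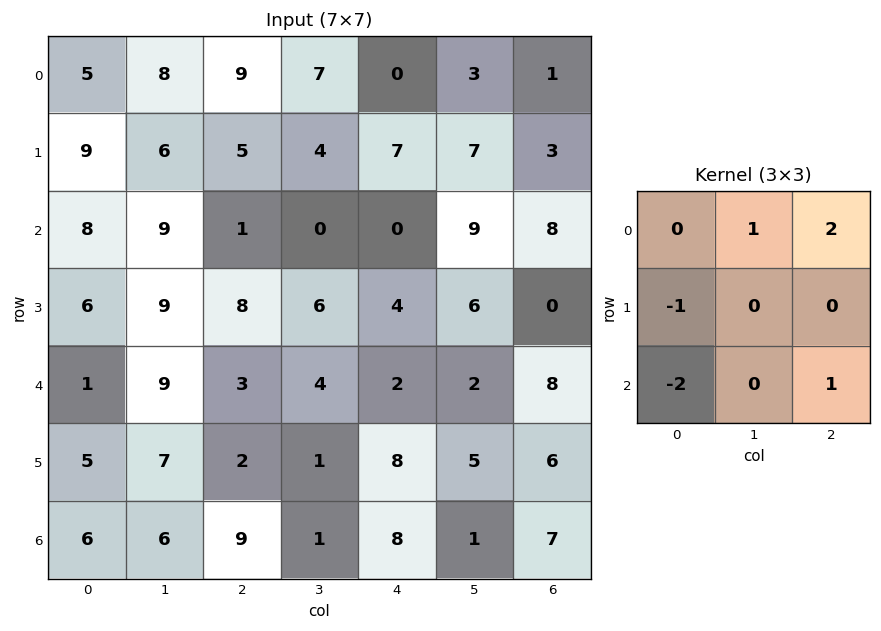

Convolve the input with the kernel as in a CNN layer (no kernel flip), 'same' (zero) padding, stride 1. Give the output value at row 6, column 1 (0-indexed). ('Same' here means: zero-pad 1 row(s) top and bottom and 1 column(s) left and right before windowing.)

The receptive field on the zero-padded input at this output position is [5 7 2 / 6 6 9 / 0 0 0]. Elementwise product with the kernel and sum: 7·1 + 2·2 + 6·-1 + 0·-2 + 0·1.

5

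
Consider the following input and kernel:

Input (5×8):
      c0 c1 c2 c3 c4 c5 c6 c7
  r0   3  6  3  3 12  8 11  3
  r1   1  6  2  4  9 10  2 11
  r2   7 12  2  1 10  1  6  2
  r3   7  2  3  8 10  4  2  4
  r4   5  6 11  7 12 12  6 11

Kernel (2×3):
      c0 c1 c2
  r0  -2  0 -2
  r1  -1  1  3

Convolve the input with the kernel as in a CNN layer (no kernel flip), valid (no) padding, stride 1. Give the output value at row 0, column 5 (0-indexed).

3

The receptive field on the input at this output position is [8 11 3 / 10 2 11]. Elementwise product with the kernel and sum: 8·-2 + 3·-2 + 10·-1 + 2·1 + 11·3.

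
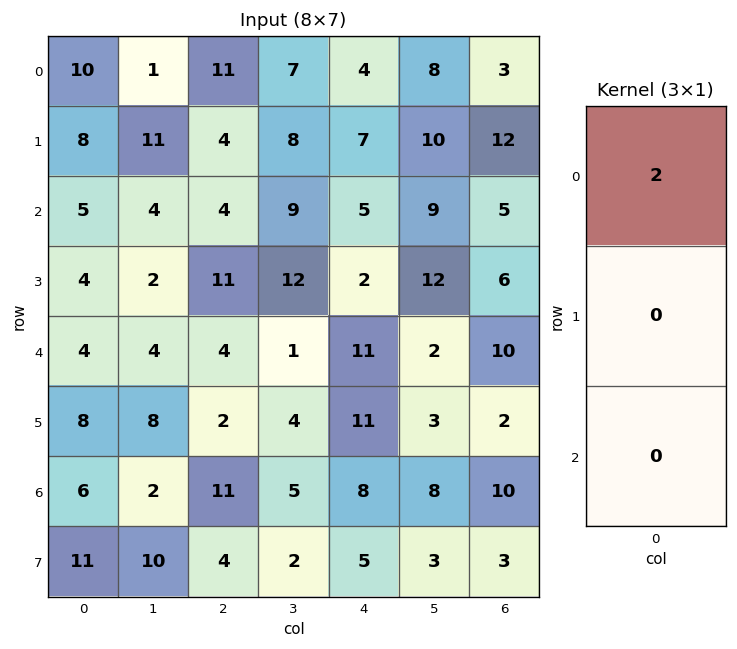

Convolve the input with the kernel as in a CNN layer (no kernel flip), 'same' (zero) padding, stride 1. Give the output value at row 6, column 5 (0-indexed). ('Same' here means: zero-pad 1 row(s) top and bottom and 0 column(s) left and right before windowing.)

The receptive field on the zero-padded input at this output position is [3 / 8 / 3]. Elementwise product with the kernel and sum: 3·2.

6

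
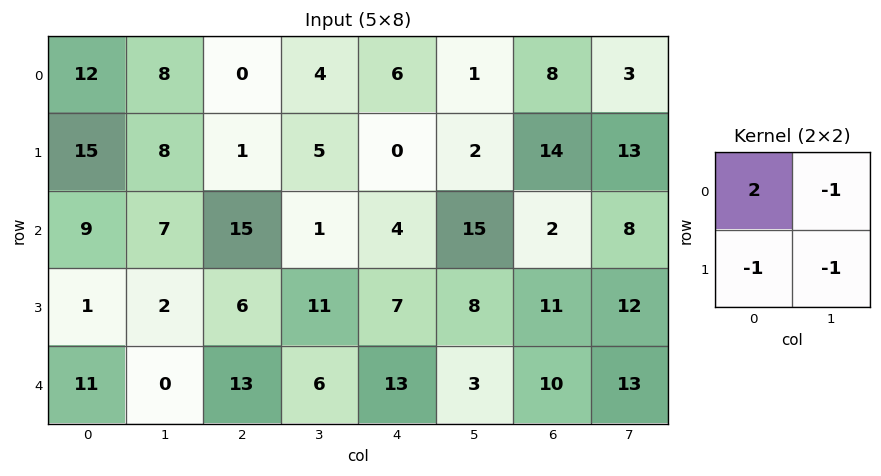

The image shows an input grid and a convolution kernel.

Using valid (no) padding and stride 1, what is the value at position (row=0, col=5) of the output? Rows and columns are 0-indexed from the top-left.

-22

The receptive field on the input at this output position is [1 8 / 2 14]. Elementwise product with the kernel and sum: 1·2 + 8·-1 + 2·-1 + 14·-1.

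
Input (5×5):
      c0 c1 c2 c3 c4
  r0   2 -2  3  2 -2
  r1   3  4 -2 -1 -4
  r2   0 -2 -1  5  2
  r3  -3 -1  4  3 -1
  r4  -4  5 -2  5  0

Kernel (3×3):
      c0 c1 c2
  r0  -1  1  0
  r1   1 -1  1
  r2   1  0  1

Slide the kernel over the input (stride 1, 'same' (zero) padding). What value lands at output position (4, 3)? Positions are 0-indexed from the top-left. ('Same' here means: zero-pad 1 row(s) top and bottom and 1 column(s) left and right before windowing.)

-8

The receptive field on the zero-padded input at this output position is [4 3 -1 / -2 5 0 / 0 0 0]. Elementwise product with the kernel and sum: 4·-1 + 3·1 + -2·1 + 5·-1 + 0·1 + 0·1 + 0·1.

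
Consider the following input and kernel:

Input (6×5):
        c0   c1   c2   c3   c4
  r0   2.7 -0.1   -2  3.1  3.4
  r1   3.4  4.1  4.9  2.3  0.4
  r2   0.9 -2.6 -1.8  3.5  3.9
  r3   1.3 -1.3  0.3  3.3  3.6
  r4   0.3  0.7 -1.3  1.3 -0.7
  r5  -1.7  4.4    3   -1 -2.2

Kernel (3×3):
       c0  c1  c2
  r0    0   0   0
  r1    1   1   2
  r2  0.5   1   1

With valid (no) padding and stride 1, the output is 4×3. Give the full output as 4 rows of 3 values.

Output[0,0]: The receptive field on the input at this output position is [2.7 -0.1 -2 / 3.4 4.1 4.9 / 0.9 -2.6 -1.8]. Elementwise product with the kernel and sum: 3.4·1 + 4.1·1 + 4.9·2 + 0.9·0.5 + -2.6·1 + -1.8·1.
Output[0,1]: The receptive field on the input at this output position is [-0.1 -2 3.1 / 4.1 4.9 2.3 / -2.6 -1.8 3.5]. Elementwise product with the kernel and sum: 4.1·1 + 4.9·1 + 2.3·2 + -2.6·0.5 + -1.8·1 + 3.5·1.

13.35 14 14.5
-5.65 5.55 16.55
0.15 5.95 10.75
4.95 6.2 -3.1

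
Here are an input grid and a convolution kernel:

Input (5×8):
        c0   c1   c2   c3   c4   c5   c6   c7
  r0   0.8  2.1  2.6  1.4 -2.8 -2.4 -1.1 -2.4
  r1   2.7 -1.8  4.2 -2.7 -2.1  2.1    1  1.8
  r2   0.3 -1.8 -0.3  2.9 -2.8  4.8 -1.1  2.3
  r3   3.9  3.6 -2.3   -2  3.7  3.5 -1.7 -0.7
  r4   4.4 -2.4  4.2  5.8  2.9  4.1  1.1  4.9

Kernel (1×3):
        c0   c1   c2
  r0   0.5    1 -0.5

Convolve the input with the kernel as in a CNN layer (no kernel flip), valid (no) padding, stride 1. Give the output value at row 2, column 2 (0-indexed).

The receptive field on the input at this output position is [-0.3 2.9 -2.8]. Elementwise product with the kernel and sum: -0.3·0.5 + 2.9·1 + -2.8·-0.5.

4.15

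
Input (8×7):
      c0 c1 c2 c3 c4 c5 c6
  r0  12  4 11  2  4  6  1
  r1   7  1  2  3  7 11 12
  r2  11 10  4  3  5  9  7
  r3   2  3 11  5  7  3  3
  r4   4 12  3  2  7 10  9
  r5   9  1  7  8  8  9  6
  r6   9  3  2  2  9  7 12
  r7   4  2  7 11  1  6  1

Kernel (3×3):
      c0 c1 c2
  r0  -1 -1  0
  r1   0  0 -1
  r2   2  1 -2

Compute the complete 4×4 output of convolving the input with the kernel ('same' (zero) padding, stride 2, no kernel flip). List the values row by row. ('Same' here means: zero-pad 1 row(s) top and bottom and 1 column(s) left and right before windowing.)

Output[0,0]: The receptive field on the zero-padded input at this output position is [0 0 0 / 0 12 4 / 0 7 1]. Elementwise product with the kernel and sum: 0·-1 + 0·-1 + 4·-1 + 0·2 + 7·1 + 1·-2.

1 -4 -15 34
-21 1 -8 -14
-7 -23 -16 18
-12 -21 -12 -2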